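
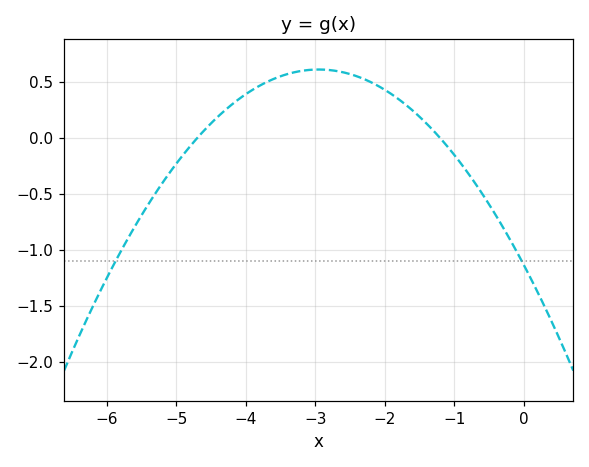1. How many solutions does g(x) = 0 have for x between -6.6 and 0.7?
2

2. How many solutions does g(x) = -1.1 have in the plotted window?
2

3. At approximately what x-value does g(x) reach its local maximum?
-2.95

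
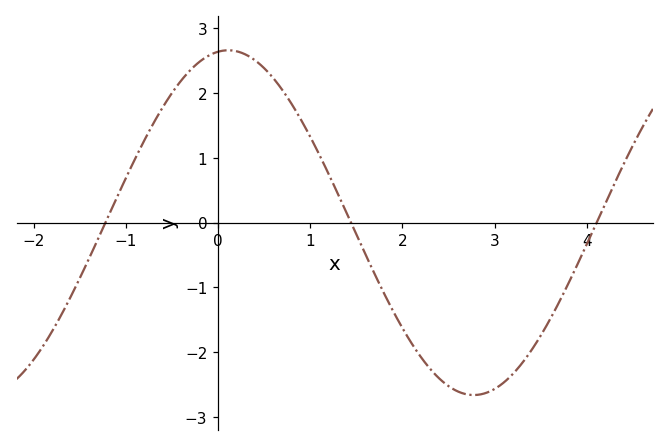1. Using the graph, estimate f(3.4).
-1.97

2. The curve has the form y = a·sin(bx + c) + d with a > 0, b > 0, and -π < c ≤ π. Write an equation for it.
y = 2.66sin(1.18x + 1.44) + 0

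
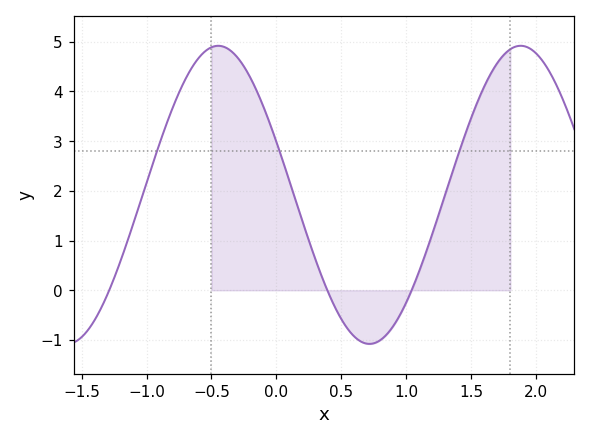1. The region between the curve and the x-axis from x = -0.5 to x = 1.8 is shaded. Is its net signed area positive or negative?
positive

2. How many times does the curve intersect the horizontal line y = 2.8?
3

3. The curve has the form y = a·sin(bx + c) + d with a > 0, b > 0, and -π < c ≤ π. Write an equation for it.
y = 3sin(2.7x + 2.8) + 1.92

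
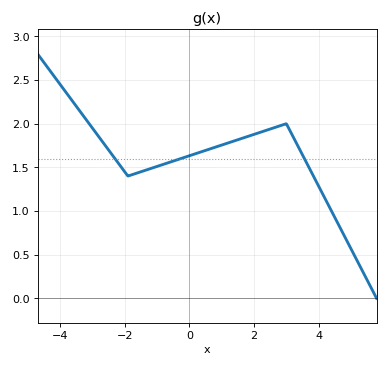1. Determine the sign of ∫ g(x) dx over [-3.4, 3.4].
positive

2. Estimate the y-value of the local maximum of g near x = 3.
2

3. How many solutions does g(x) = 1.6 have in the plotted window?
3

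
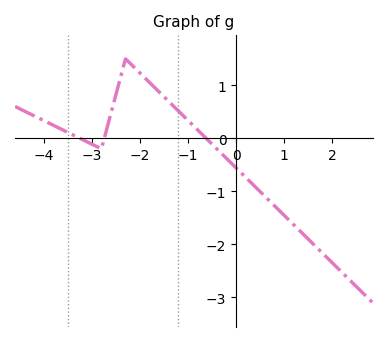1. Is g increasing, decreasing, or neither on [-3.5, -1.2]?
neither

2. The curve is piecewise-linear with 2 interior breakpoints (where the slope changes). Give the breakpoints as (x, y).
(-2.8, -0.2); (-2.3, 1.5)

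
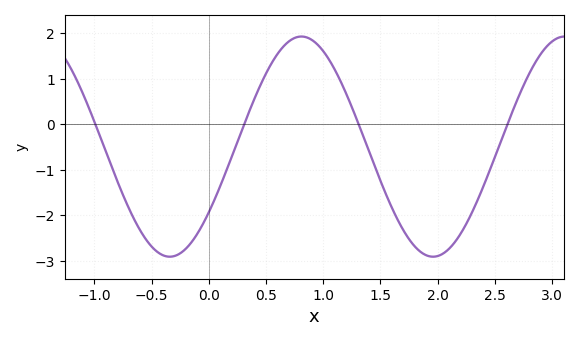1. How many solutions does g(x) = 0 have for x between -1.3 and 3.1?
4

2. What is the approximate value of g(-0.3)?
-2.9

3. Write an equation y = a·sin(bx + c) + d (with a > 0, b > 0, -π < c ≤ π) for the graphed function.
y = 2.42sin(2.7x - 0.64) - 0.49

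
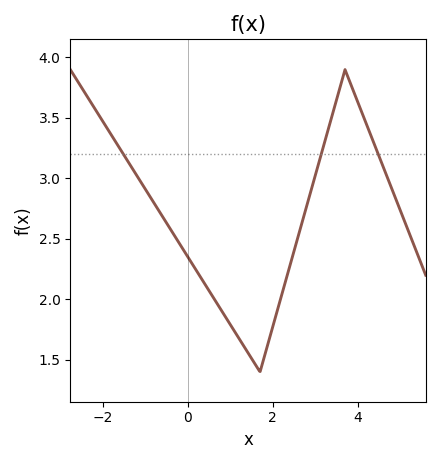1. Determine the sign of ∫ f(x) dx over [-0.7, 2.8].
positive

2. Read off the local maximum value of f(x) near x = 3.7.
3.9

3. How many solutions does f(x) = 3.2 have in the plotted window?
3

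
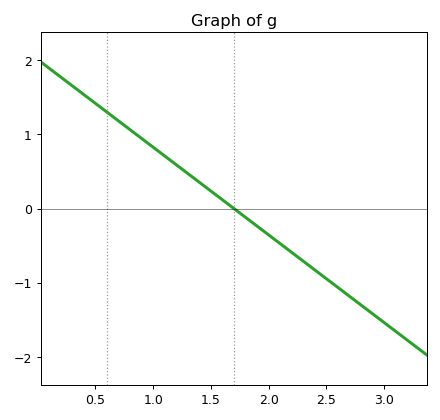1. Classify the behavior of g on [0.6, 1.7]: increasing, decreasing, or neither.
decreasing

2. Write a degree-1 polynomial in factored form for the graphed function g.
y = -1.18(x - 1.7)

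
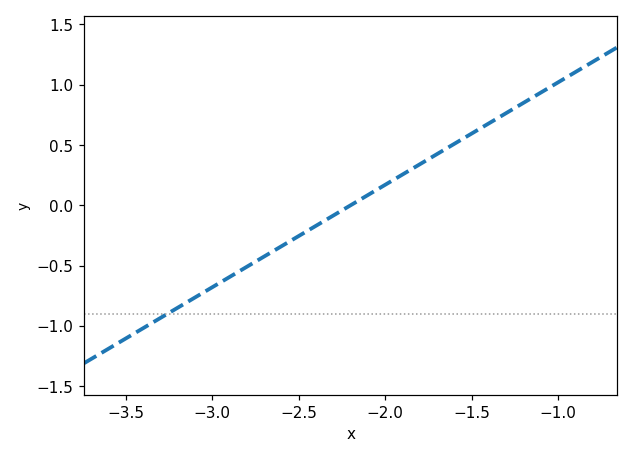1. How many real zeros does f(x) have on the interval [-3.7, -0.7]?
1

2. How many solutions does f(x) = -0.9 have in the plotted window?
1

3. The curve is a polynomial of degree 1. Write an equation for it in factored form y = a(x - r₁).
y = 0.85(x + 2.2)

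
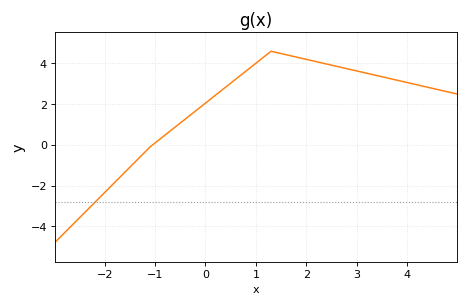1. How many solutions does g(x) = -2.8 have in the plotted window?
1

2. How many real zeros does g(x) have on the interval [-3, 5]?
1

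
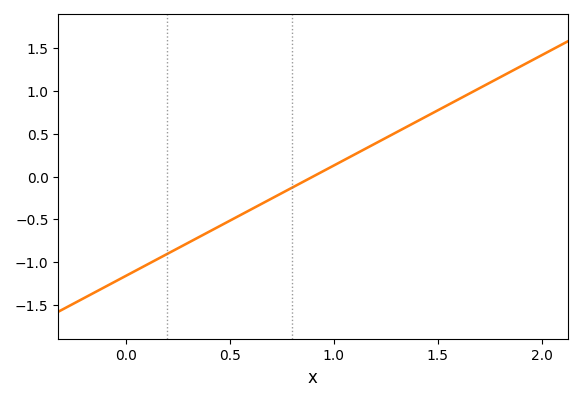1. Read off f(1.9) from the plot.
1.3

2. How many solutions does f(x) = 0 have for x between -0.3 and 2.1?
1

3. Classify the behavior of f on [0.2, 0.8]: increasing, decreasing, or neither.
increasing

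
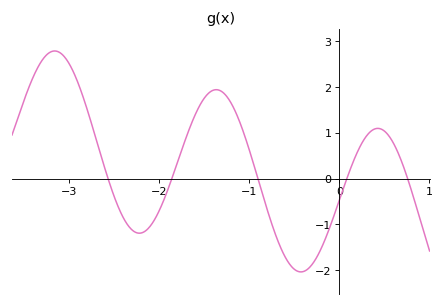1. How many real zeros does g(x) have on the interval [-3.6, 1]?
5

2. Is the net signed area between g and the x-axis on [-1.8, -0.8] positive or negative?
positive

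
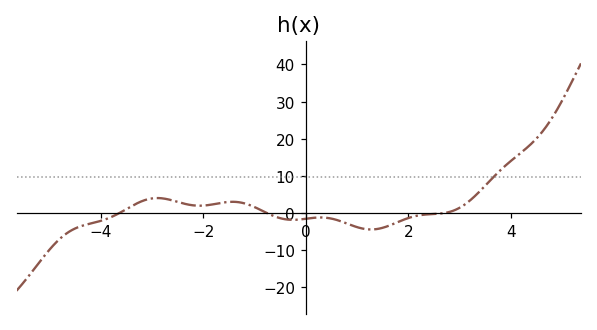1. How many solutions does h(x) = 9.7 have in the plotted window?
1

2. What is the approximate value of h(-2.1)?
2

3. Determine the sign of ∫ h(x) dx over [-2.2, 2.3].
negative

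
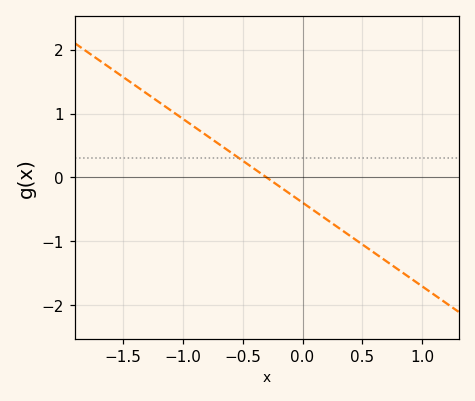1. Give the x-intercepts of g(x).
-0.3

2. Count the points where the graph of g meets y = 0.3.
1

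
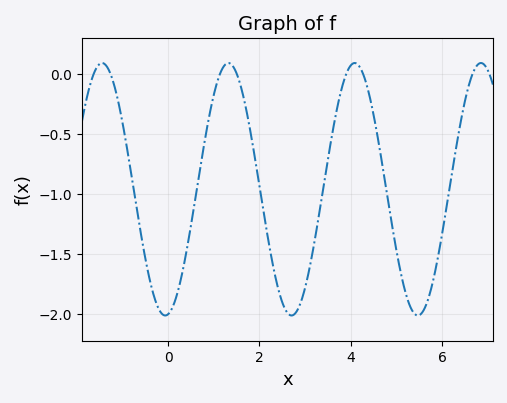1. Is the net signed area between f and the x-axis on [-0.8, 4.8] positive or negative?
negative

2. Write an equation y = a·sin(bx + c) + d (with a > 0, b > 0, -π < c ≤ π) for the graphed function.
y = 1.05sin(2.27x - 1.42) - 0.96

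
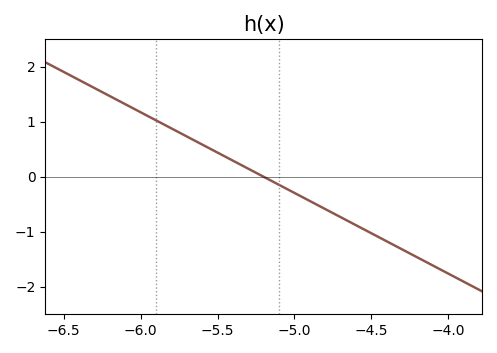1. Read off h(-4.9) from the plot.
-0.441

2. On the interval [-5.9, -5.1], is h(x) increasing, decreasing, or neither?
decreasing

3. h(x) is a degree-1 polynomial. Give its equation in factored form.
y = -1.47(x + 5.2)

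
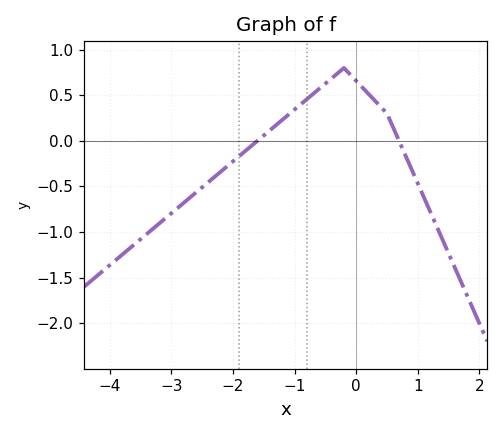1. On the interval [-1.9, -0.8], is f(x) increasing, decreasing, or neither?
increasing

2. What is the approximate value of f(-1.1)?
0.288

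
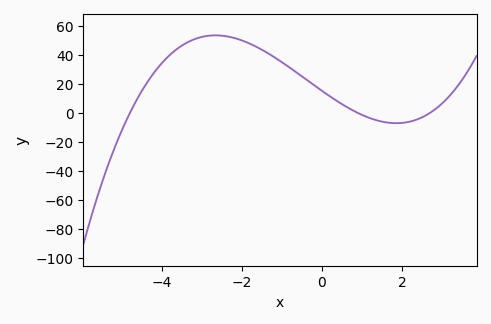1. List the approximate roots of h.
-4.8, 0.9, 2.7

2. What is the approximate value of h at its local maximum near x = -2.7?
53.5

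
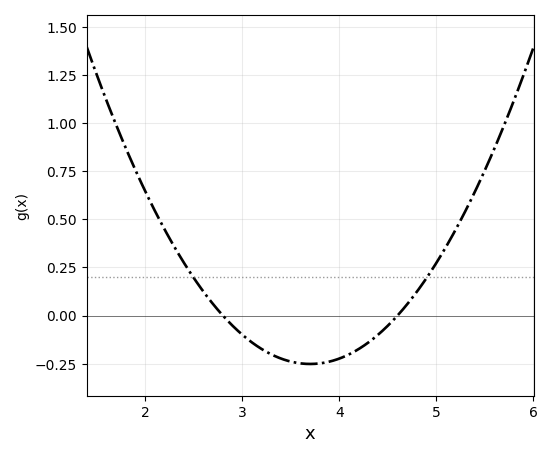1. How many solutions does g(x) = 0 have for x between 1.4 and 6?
2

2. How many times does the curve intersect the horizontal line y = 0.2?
2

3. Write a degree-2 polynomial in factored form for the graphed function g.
y = 0.31(x - 2.8)(x - 4.6)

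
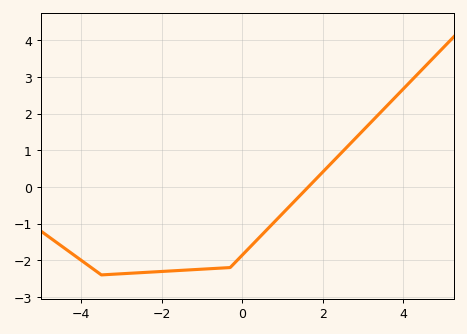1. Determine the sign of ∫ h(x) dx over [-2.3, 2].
negative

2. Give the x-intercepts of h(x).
1.6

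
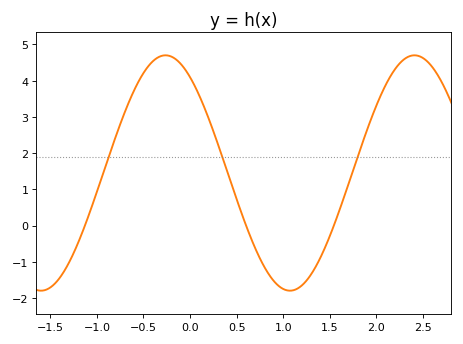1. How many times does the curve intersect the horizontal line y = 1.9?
3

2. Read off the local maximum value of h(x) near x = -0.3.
4.7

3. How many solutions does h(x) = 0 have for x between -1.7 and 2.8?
3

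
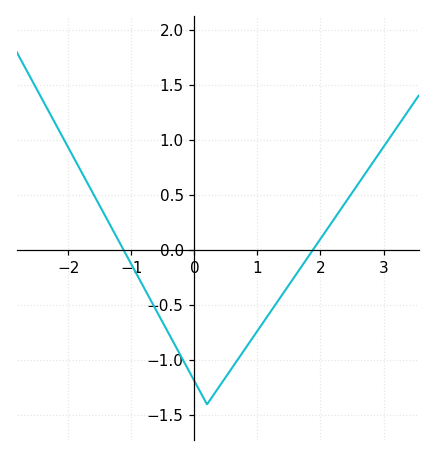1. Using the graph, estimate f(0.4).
-1.23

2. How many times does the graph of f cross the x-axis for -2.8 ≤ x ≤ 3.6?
2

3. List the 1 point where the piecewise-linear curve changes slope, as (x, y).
(0.2, -1.4)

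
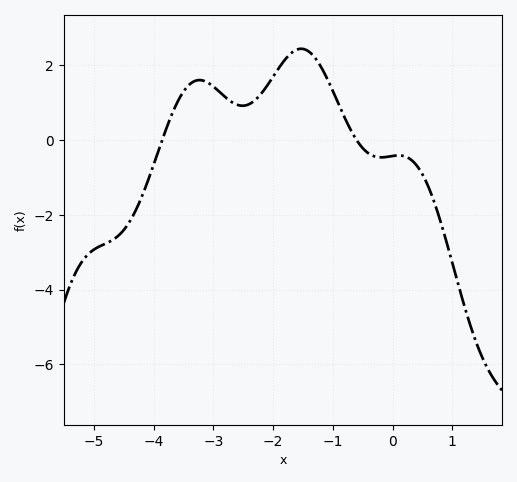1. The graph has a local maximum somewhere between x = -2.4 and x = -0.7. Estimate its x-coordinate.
-1.53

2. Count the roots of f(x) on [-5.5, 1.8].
2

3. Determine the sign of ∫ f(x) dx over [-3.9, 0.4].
positive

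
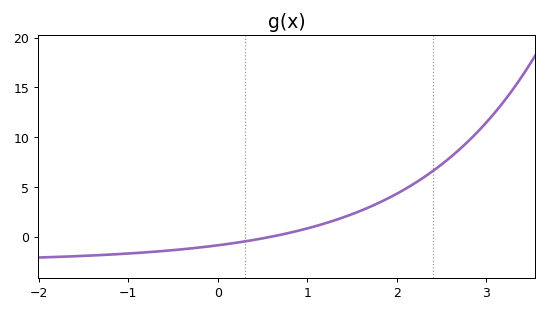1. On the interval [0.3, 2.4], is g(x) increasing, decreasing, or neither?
increasing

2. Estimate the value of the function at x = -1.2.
-2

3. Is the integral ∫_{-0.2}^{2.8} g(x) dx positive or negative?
positive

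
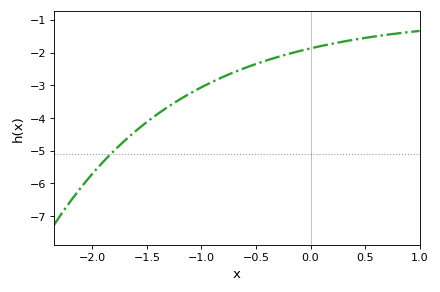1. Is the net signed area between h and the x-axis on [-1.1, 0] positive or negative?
negative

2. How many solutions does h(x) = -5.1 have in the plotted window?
1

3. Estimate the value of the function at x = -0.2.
-2.04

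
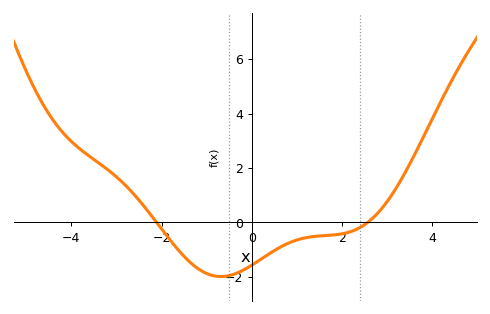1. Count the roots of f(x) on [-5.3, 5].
2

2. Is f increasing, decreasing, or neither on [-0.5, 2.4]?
increasing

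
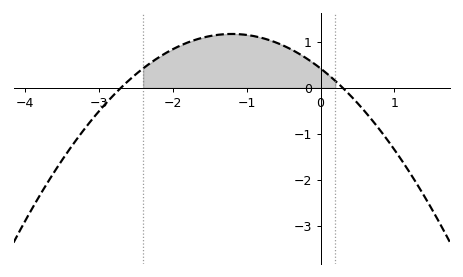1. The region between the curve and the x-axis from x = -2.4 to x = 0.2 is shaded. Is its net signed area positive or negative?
positive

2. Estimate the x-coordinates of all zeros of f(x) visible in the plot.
-2.7, 0.3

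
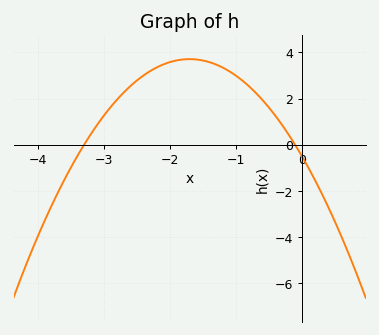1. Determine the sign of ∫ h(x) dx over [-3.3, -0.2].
positive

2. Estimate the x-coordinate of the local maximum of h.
-1.7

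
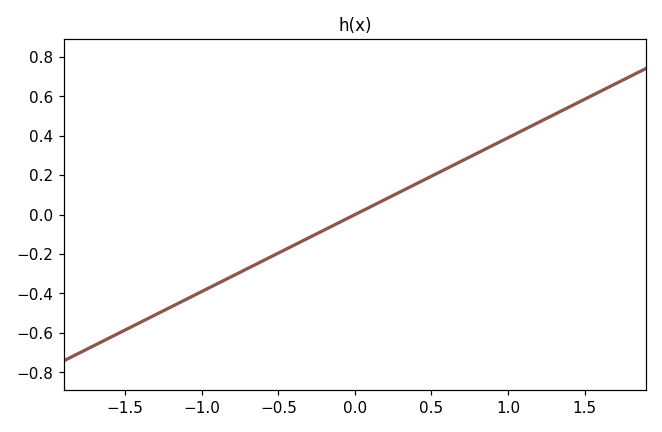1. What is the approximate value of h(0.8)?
0.312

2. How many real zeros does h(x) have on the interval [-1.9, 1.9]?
1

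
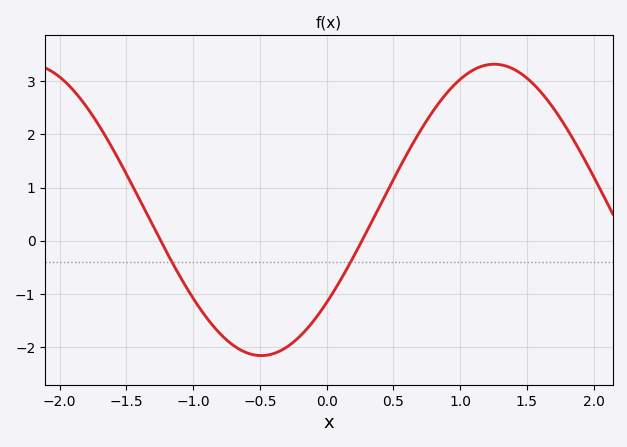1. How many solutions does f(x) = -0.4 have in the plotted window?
2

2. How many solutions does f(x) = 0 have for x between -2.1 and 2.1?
2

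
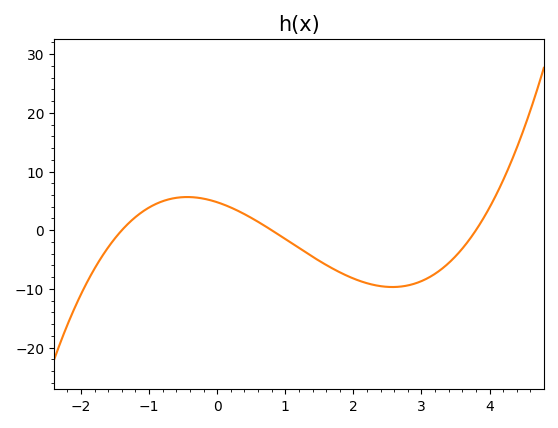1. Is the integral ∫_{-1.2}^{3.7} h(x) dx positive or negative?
negative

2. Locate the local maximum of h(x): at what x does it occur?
-0.4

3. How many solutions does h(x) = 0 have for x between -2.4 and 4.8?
3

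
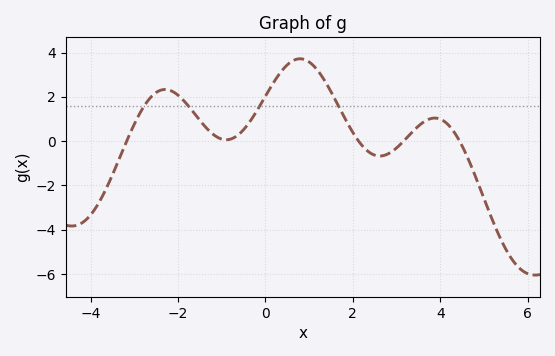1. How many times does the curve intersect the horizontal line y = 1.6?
4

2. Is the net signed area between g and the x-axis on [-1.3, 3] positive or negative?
positive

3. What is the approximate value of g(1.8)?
1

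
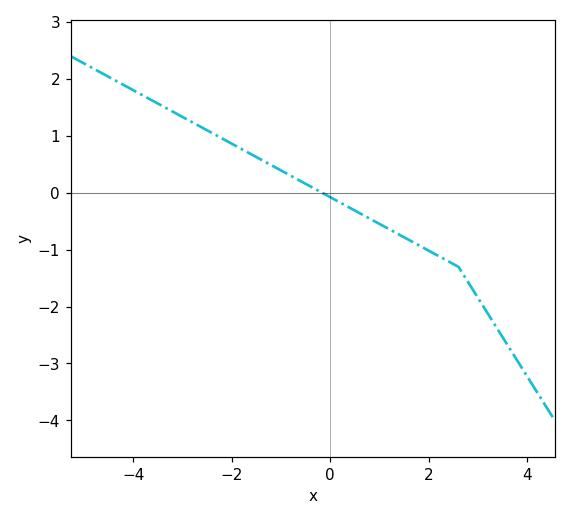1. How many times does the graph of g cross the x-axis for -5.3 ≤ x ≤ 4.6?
1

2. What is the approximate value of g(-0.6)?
0.2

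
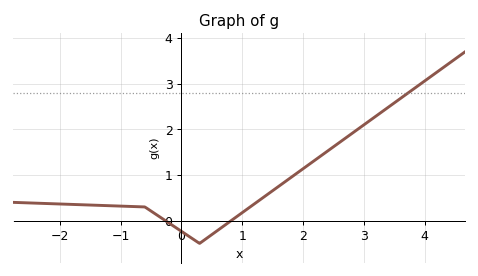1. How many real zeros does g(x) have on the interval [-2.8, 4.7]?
2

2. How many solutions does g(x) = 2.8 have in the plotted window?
1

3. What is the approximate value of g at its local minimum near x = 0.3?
-0.5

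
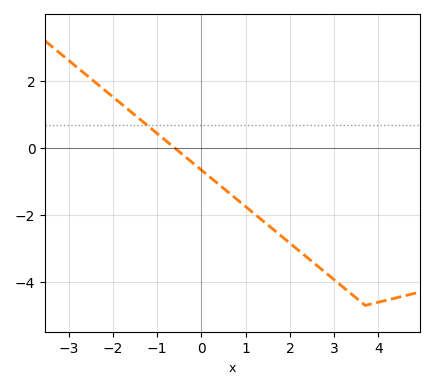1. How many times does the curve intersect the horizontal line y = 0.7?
1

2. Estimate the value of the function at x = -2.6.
2.18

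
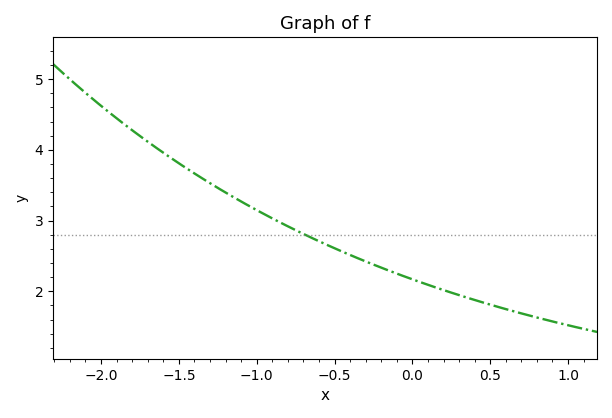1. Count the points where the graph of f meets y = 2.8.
1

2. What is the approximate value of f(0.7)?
1.69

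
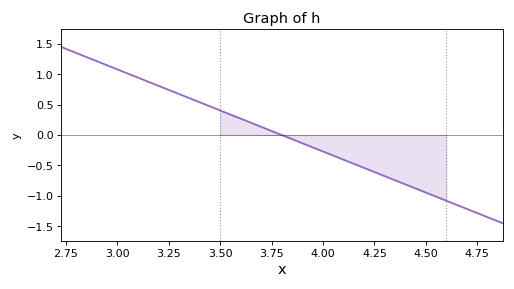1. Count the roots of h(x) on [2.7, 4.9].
1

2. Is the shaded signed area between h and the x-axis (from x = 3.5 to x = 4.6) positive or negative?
negative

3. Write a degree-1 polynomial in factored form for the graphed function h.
y = -1.35(x - 3.8)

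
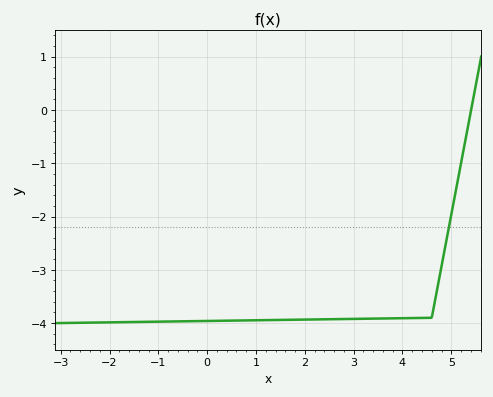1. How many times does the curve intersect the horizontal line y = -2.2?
1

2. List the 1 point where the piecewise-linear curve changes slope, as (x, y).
(4.6, -3.9)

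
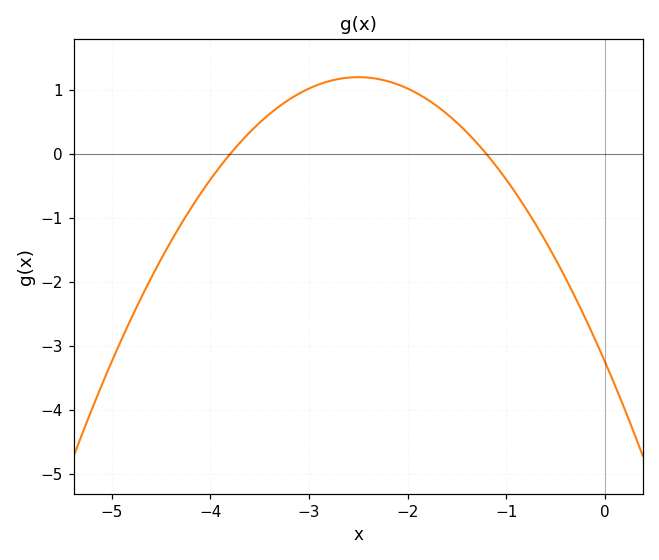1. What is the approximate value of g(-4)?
-0.4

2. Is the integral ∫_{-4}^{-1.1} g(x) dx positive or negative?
positive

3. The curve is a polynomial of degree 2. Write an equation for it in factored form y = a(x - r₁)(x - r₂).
y = -0.71(x + 3.8)(x + 1.2)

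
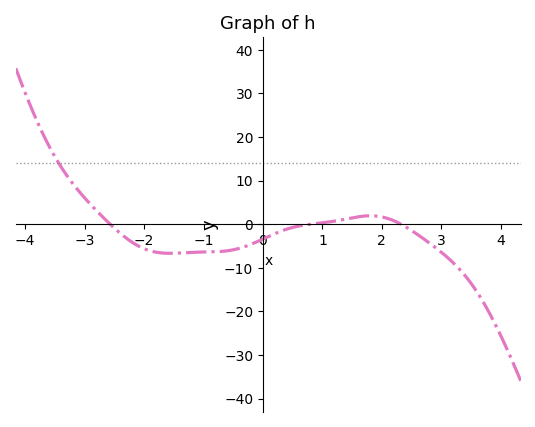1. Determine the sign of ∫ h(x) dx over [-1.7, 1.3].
negative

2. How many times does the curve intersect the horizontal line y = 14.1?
1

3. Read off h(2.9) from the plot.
-5.35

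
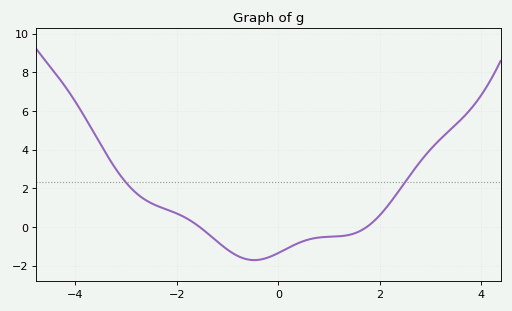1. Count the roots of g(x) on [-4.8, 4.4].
2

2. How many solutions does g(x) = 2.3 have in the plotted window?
2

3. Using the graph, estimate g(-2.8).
1.8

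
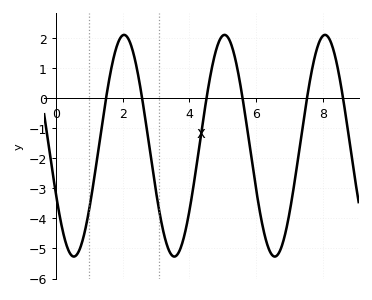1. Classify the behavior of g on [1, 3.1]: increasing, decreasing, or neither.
neither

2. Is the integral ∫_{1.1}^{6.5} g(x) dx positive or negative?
negative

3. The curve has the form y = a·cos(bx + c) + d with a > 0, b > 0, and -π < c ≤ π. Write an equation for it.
y = 3.69cos(2.09x + 2.01) - 1.58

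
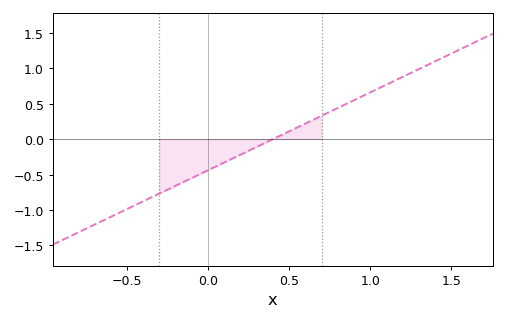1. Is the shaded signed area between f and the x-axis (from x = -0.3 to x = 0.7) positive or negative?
negative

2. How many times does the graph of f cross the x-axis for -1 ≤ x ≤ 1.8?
1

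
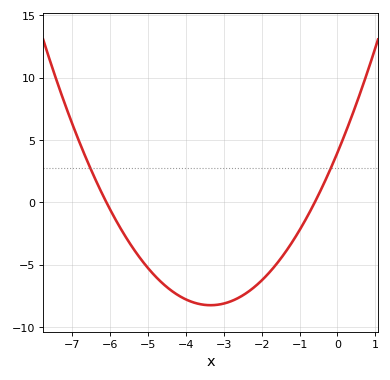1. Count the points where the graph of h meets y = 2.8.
2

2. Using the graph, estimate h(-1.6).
-5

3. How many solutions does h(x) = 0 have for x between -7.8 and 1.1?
2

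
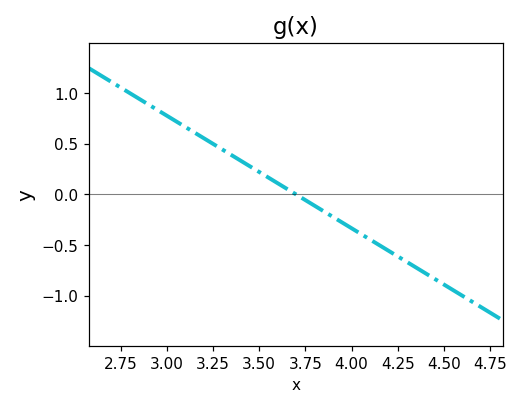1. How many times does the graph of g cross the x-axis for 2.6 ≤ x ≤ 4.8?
1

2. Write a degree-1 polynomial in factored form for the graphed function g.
y = -1.11(x - 3.7)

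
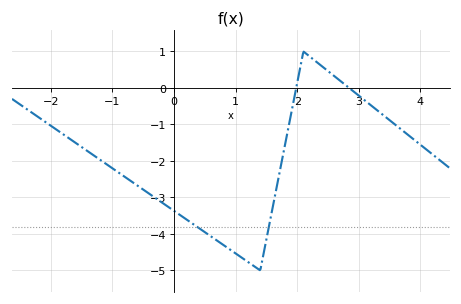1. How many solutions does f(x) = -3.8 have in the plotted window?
2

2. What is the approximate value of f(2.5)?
0.462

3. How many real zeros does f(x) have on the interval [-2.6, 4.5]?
2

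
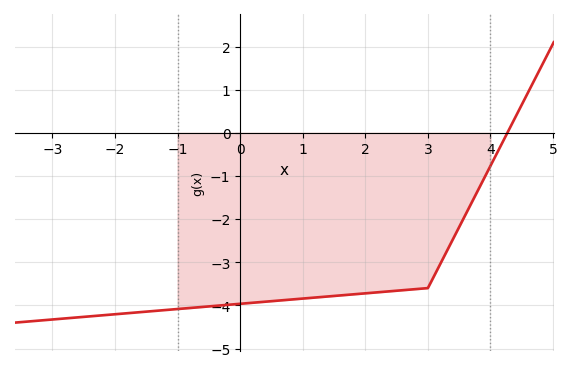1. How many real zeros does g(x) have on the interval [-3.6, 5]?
1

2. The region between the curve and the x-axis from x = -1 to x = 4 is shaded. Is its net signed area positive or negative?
negative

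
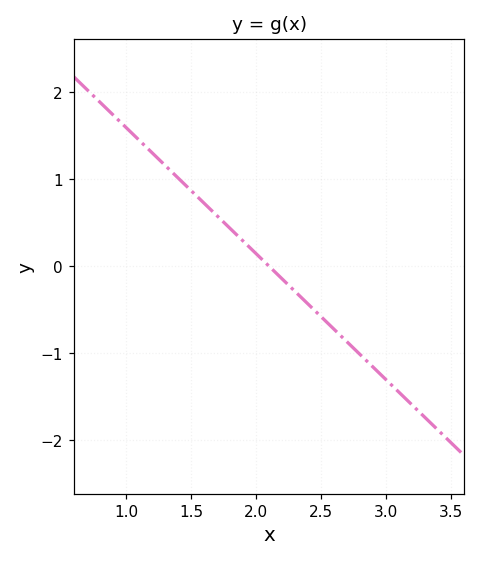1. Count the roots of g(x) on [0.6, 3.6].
1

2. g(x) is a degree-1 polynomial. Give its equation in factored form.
y = -1.45(x - 2.1)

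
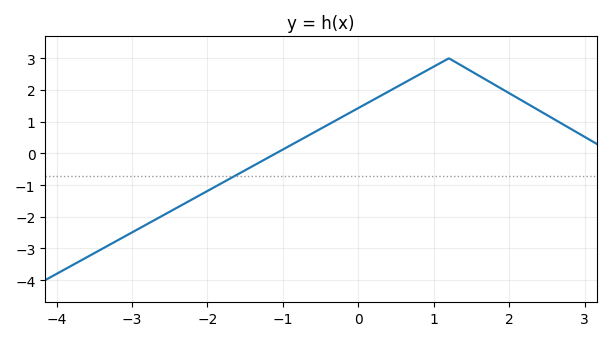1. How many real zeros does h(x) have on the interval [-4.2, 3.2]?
1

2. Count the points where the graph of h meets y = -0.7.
1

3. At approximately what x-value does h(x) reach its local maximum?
1.2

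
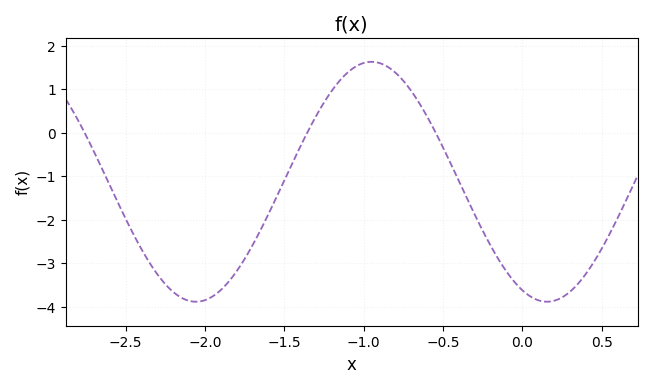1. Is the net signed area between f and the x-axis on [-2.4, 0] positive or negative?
negative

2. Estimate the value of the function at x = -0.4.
-1.1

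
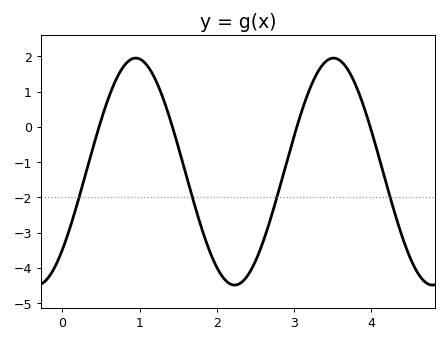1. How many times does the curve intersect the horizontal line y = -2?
4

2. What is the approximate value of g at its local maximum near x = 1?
1.9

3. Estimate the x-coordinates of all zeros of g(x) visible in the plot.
0.5, 1.4, 3, 4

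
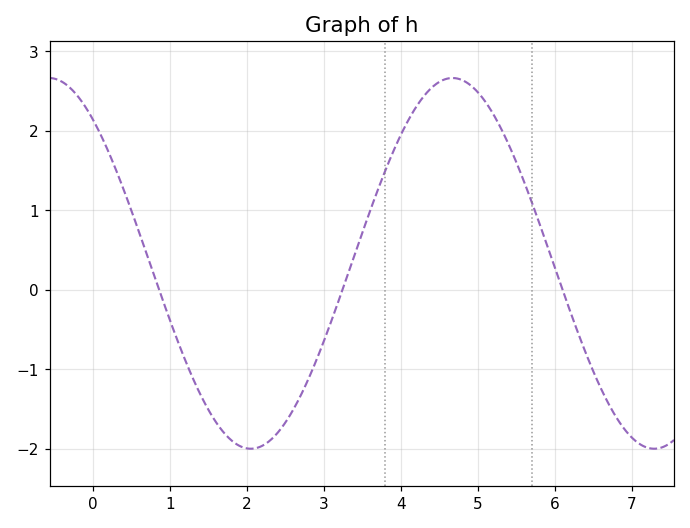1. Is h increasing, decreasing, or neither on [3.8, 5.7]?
neither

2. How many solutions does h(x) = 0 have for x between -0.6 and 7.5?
3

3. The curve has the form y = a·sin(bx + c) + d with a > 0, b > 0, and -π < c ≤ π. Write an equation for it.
y = 2.33sin(1.2x + 2.25) + 0.33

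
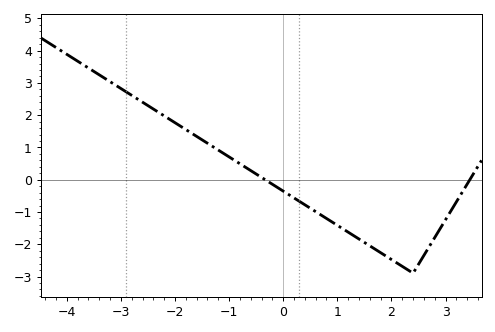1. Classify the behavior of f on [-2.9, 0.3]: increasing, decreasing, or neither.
decreasing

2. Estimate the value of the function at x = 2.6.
-2.35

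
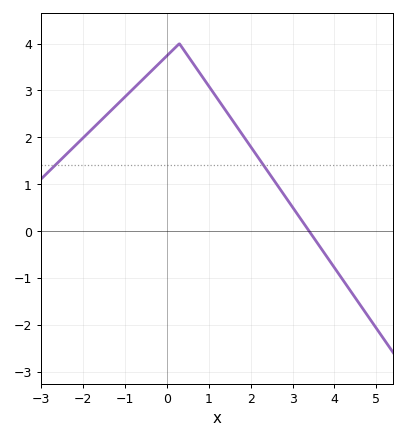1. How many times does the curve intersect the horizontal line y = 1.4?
2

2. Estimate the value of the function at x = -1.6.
2.3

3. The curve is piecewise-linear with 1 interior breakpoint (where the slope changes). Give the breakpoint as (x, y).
(0.3, 4)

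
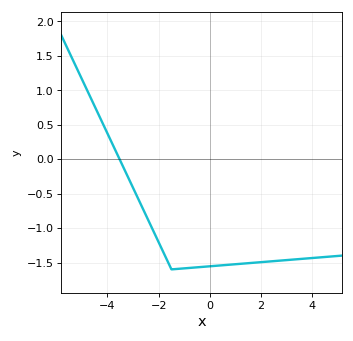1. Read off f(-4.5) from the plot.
0.75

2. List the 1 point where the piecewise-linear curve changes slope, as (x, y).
(-1.5, -1.6)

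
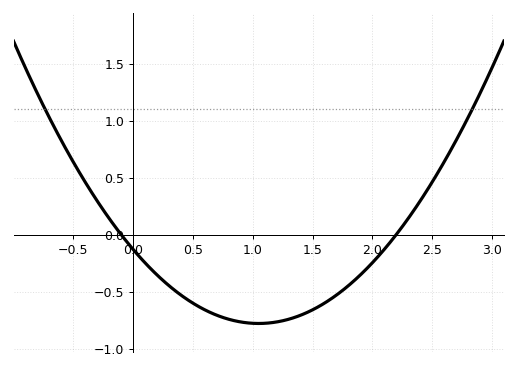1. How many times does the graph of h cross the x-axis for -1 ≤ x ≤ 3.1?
2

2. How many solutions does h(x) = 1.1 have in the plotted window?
2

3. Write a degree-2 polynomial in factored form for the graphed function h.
y = 0.59(x + 0.1)(x - 2.2)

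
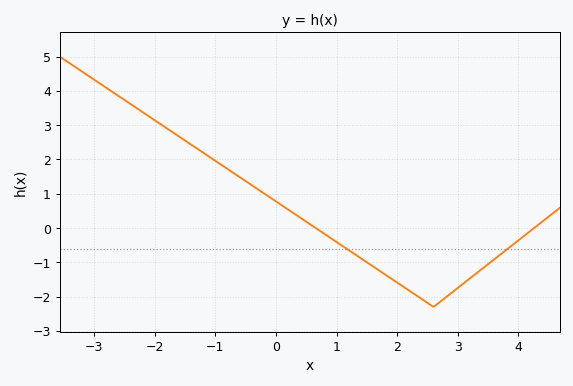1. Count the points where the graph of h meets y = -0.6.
2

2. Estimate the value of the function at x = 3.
-1.75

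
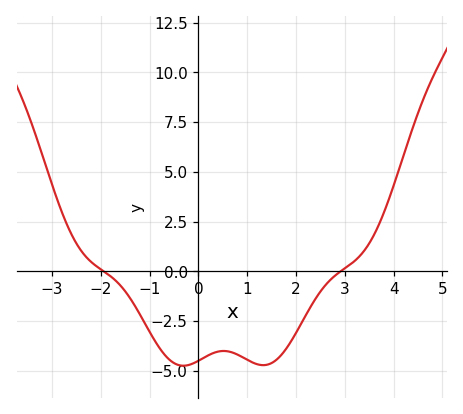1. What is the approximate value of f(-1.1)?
-2.6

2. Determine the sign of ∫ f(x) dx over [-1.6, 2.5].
negative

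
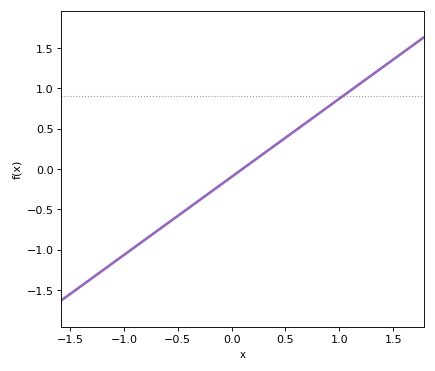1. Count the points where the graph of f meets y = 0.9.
1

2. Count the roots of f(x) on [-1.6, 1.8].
1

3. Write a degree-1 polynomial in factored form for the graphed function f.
y = 0.97(x - 0.1)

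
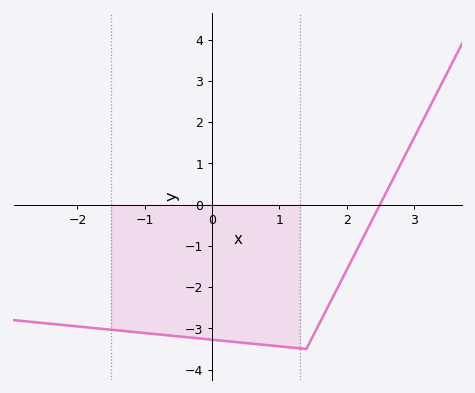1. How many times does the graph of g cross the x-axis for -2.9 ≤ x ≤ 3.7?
1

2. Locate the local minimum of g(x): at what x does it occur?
1.4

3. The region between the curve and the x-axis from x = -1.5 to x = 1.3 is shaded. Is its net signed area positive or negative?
negative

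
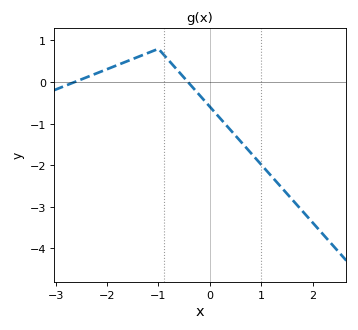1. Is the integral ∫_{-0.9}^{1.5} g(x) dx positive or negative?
negative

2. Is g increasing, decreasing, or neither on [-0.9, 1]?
decreasing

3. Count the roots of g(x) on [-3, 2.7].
2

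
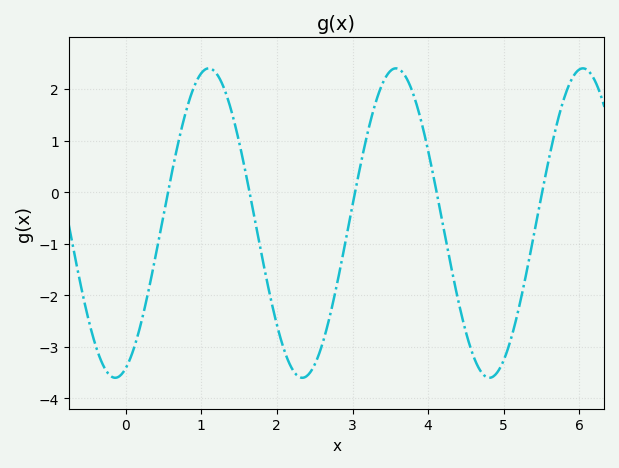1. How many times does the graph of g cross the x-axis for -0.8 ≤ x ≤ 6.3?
5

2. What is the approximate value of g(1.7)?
-0.5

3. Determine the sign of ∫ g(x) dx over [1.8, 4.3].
negative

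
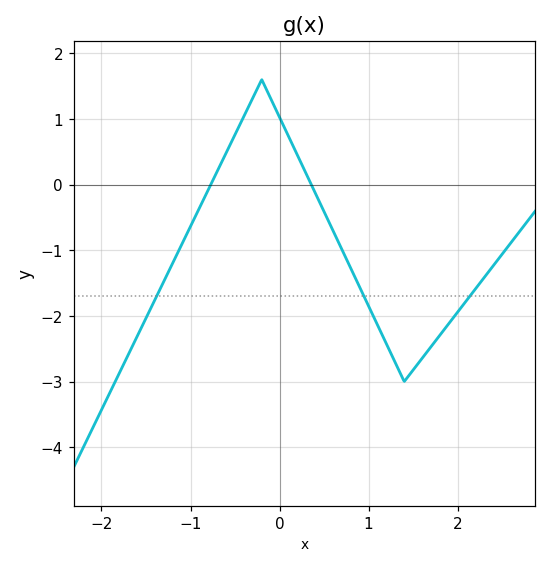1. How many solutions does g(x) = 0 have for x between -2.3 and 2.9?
2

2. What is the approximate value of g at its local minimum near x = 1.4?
-3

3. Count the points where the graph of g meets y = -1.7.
3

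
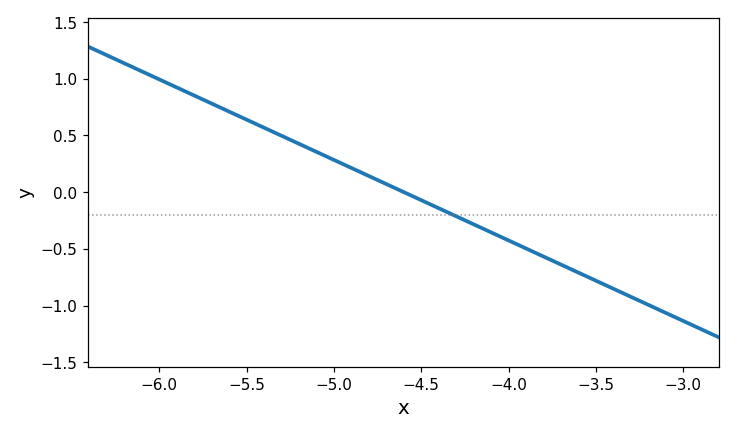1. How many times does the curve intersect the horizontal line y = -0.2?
1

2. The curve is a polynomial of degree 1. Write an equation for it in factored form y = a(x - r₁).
y = -0.71(x + 4.6)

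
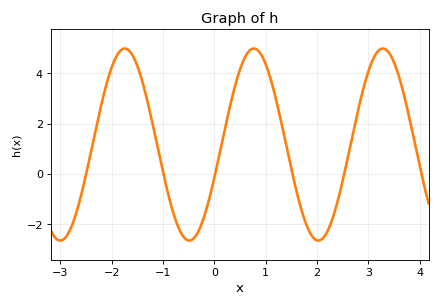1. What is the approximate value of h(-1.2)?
1.96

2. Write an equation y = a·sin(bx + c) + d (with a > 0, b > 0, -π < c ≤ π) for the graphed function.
y = 3.81sin(2.5x - 0.35) + 1.17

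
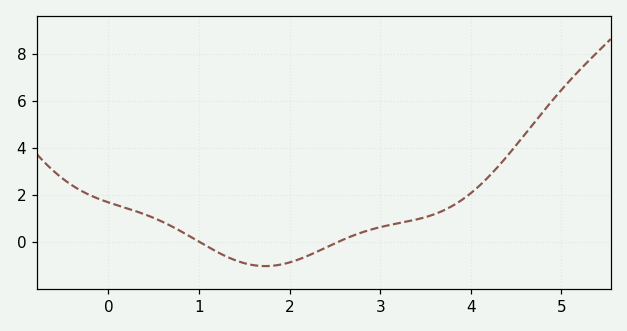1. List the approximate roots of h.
1, 2.5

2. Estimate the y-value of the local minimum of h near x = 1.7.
-1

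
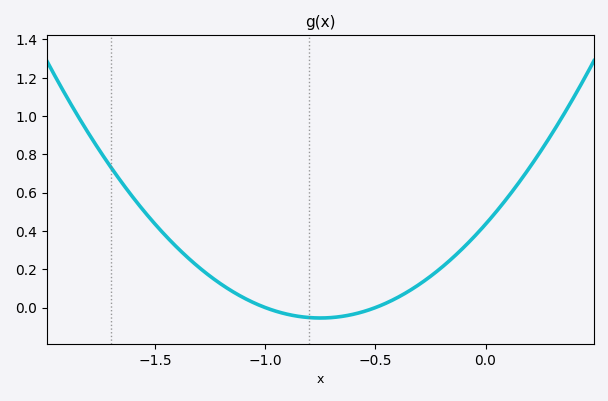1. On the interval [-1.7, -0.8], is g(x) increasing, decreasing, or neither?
decreasing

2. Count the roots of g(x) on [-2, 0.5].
2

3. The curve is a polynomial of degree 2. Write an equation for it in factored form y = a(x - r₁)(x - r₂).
y = 0.87(x + 1)(x + 0.5)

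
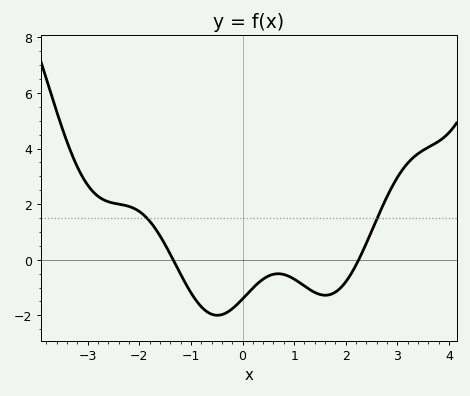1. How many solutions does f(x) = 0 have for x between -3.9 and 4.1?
2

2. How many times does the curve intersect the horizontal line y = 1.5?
2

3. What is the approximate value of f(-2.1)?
1.8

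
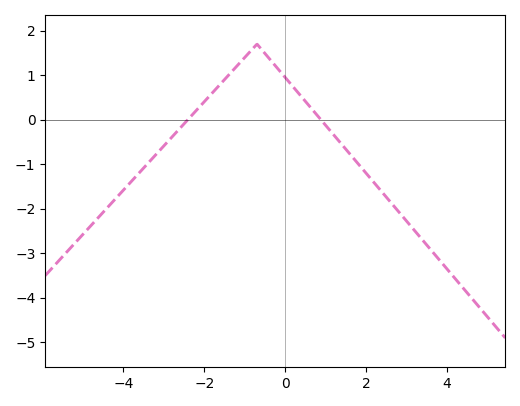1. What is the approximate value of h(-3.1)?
-0.7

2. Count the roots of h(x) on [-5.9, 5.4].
2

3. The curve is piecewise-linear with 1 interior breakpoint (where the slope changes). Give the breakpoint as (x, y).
(-0.7, 1.7)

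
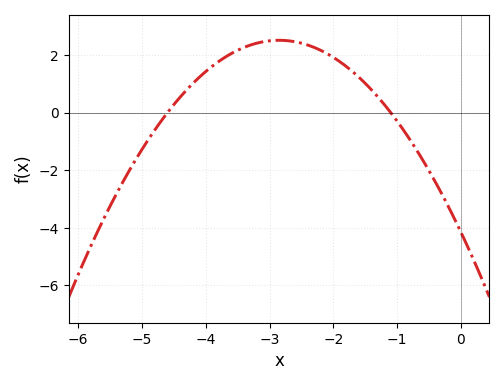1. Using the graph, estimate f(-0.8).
-0.935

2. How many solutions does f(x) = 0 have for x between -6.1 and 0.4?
2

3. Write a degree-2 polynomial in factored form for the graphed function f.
y = -0.82(x + 4.6)(x + 1.1)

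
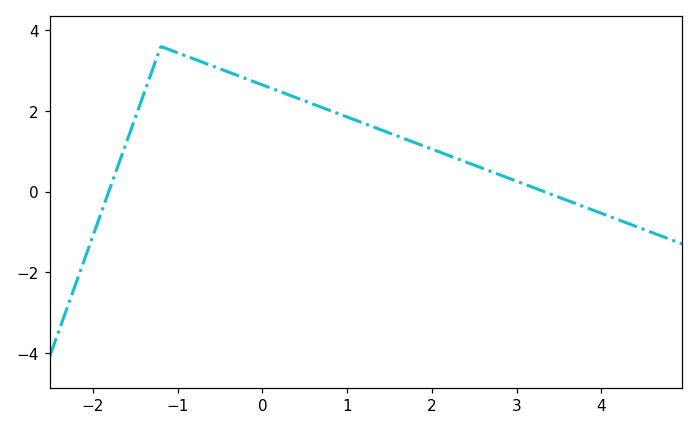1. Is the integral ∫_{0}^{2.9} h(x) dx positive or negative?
positive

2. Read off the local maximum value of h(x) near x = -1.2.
3.6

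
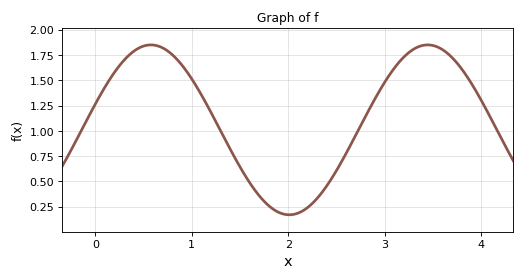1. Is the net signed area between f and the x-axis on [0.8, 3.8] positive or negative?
positive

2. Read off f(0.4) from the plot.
1.78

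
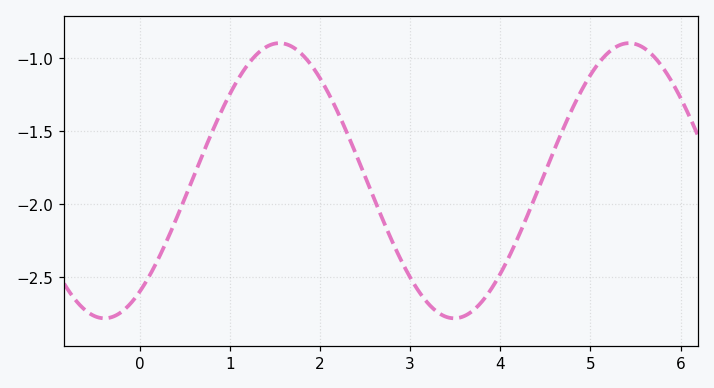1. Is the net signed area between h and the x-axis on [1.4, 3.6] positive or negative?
negative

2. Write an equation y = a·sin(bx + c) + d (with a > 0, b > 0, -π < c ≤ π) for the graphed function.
y = 0.94sin(1.6x - 0.94) - 1.84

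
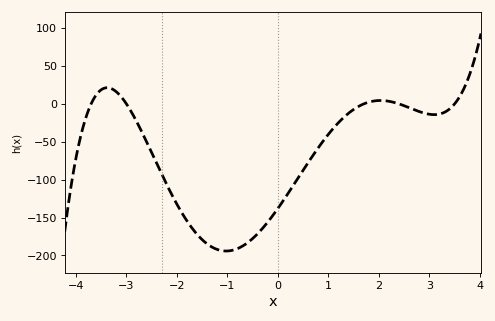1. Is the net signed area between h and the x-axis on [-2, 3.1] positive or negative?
negative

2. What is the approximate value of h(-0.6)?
-183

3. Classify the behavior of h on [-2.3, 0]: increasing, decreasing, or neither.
neither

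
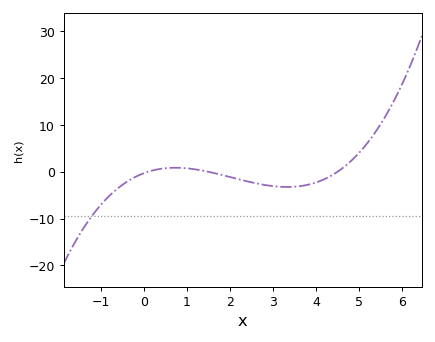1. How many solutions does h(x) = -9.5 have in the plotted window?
1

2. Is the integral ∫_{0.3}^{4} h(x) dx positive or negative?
negative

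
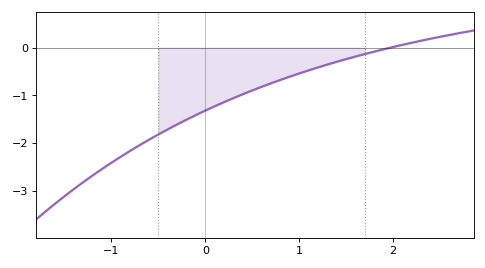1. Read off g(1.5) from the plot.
-0.2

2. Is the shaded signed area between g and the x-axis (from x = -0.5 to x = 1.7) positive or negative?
negative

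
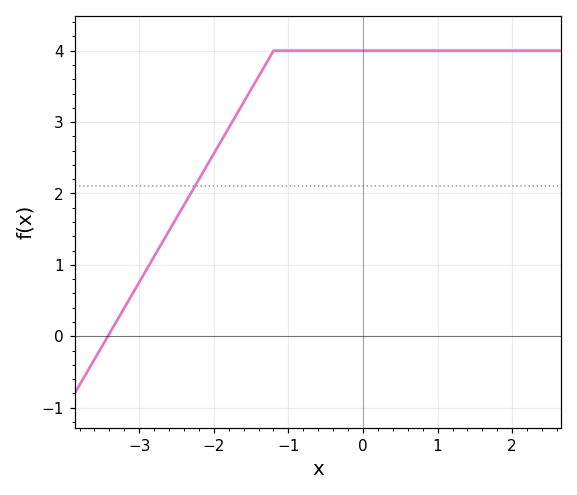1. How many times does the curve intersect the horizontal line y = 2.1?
1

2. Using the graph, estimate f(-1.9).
2.7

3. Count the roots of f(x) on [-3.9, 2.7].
1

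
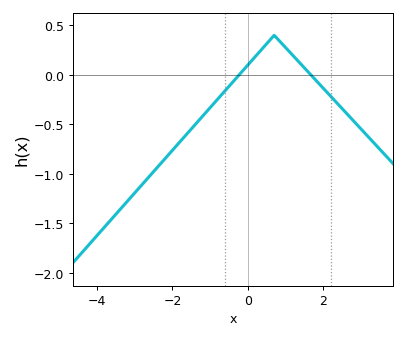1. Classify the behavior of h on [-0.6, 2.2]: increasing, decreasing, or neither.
neither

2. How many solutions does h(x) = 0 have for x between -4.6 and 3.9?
2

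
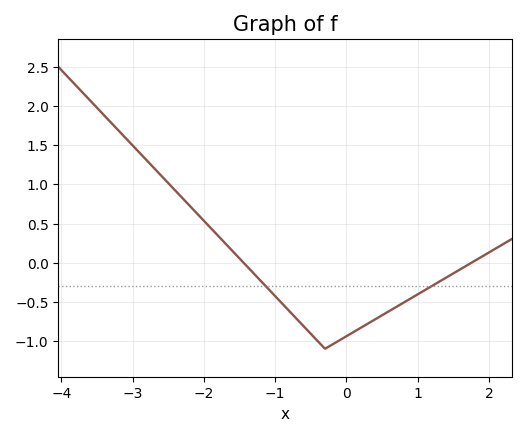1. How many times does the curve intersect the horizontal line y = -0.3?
2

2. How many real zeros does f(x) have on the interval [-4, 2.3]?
2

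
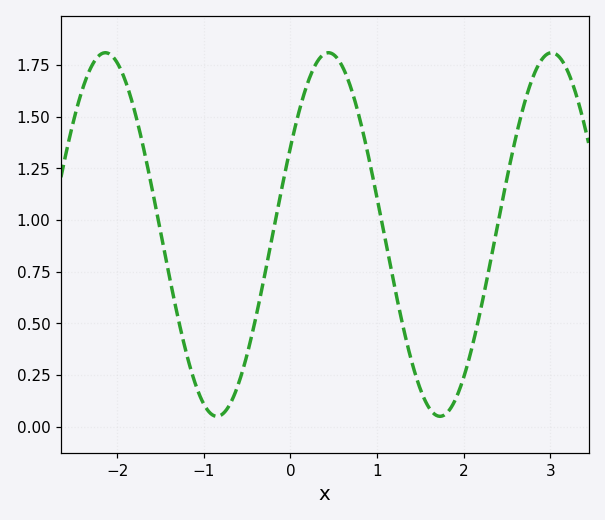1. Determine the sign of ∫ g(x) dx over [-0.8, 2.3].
positive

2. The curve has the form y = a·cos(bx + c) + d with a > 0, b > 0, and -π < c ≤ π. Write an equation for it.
y = 0.88cos(2.4x - 1.1) + 0.93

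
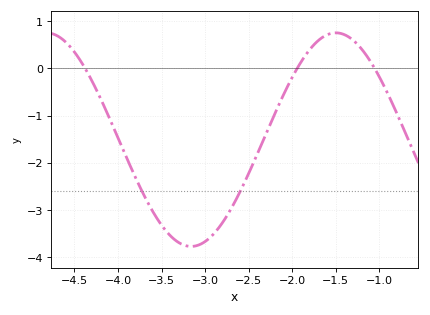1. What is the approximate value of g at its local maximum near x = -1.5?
0.7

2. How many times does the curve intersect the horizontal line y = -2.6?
2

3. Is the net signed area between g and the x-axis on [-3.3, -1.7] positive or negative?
negative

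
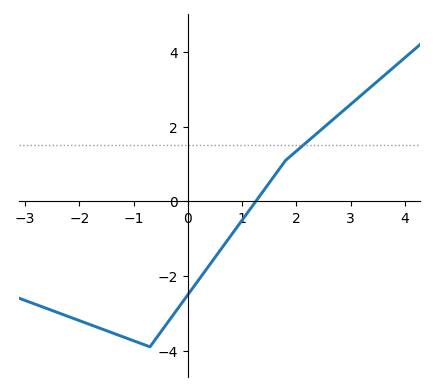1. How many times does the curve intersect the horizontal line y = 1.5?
1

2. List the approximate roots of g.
1.3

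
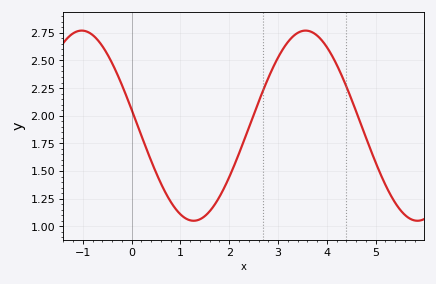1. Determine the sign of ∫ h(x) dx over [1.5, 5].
positive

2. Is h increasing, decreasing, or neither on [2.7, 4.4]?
neither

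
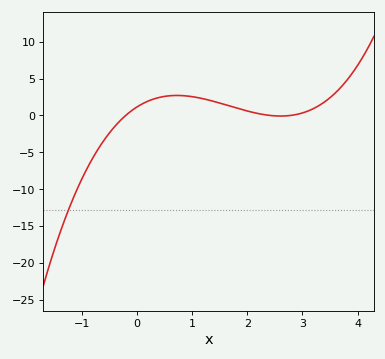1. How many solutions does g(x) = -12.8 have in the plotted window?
1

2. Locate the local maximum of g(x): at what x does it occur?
0.7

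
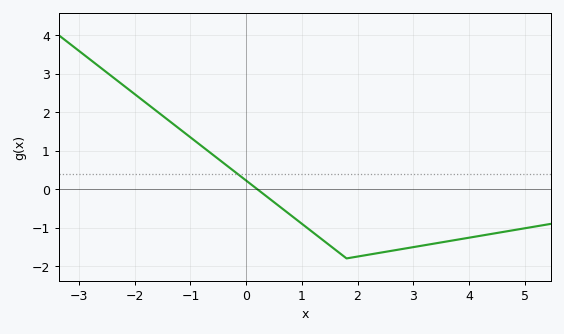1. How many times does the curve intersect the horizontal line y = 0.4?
1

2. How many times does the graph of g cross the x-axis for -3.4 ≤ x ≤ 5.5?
1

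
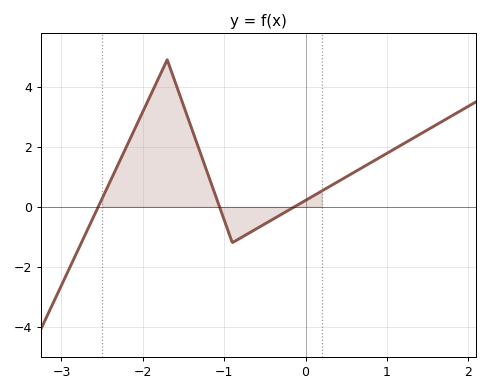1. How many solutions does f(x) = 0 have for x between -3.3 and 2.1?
3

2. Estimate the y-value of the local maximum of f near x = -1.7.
4.9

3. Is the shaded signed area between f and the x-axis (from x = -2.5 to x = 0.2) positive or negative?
positive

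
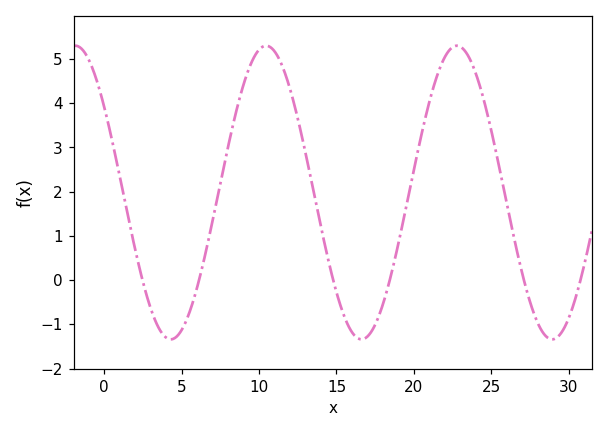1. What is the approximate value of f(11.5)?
4.8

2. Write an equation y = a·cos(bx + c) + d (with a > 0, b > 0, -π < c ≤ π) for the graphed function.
y = 3.32cos(0.51x + 0.95) + 1.98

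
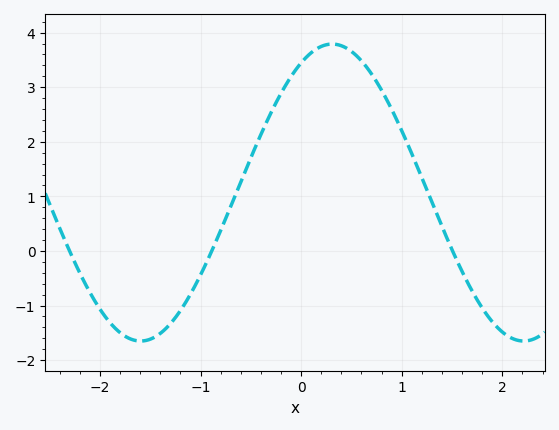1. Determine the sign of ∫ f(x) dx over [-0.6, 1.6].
positive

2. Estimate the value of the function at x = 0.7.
3.2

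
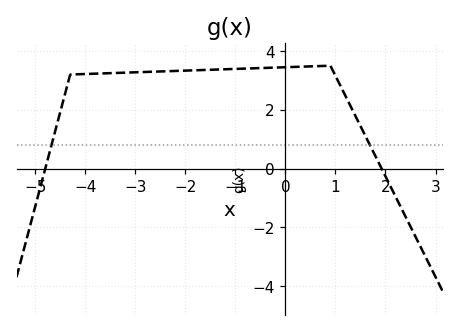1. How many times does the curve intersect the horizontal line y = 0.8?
2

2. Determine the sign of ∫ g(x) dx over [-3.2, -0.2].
positive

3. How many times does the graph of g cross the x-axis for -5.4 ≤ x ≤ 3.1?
2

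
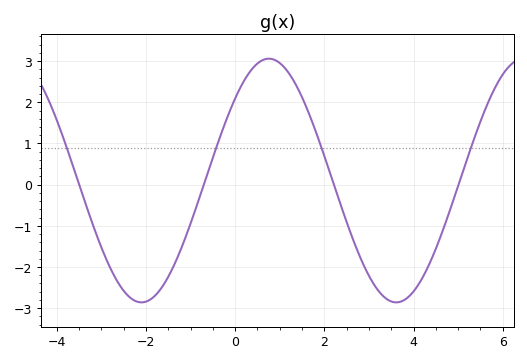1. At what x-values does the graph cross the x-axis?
-3.4, -0.8, 2.2, 5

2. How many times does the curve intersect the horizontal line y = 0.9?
4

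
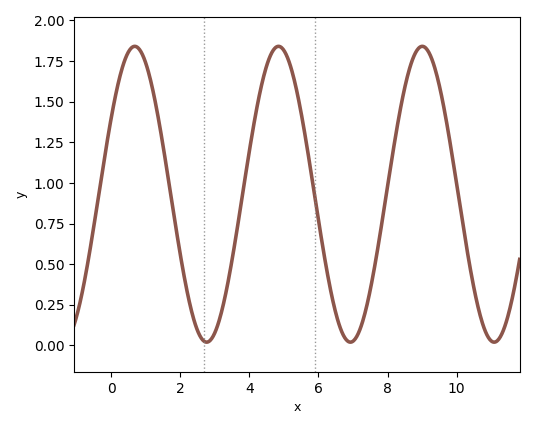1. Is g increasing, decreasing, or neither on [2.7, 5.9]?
neither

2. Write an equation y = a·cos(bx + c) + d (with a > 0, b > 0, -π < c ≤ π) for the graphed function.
y = 0.91cos(1.5x - 1) + 0.93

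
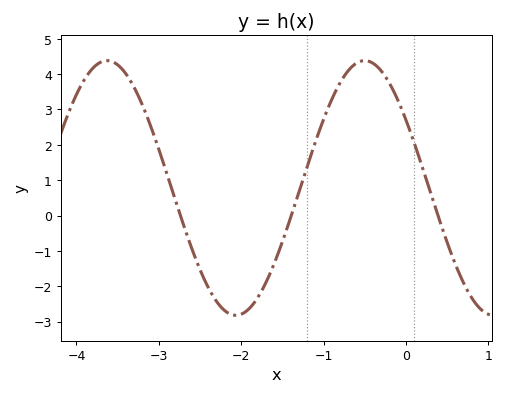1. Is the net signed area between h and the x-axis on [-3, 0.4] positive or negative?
positive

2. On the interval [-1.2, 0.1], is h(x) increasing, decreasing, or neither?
neither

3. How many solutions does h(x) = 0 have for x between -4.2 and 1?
3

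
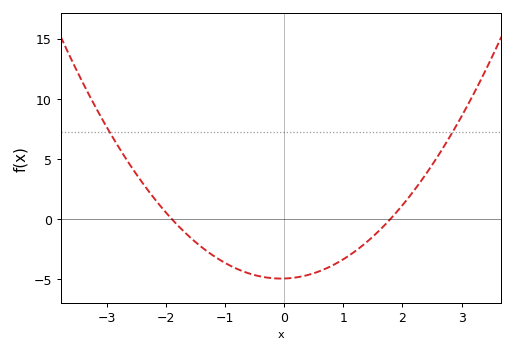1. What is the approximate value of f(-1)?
-3.5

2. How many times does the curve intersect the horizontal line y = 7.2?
2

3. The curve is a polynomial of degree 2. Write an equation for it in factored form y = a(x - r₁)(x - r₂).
y = 1.45(x + 1.9)(x - 1.8)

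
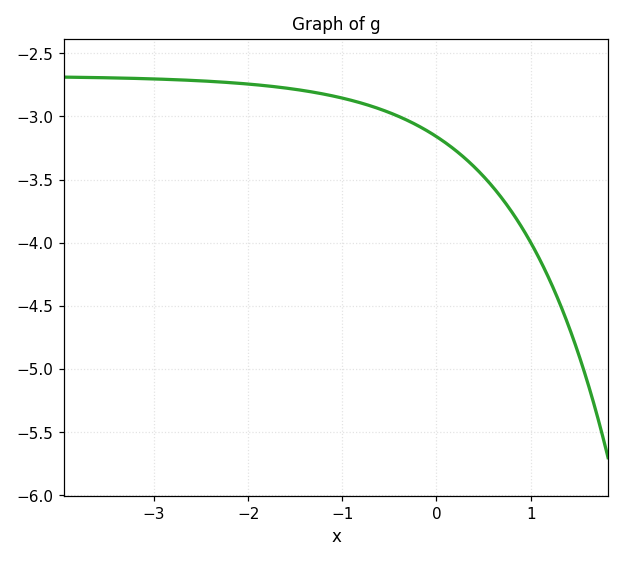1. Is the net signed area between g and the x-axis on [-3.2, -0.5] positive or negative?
negative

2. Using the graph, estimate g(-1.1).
-2.84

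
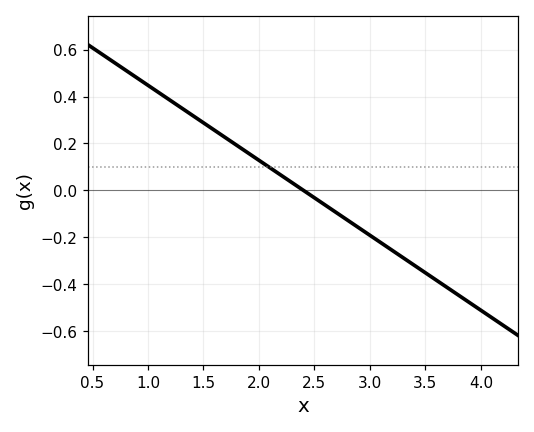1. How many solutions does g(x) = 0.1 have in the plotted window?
1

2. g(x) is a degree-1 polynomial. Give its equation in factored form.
y = -0.32(x - 2.4)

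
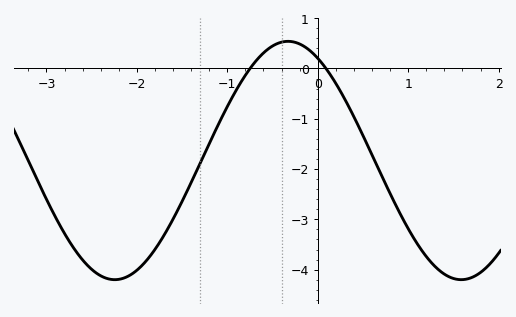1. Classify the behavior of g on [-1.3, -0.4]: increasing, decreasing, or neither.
increasing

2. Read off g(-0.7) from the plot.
0.1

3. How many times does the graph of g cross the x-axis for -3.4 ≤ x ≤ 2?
2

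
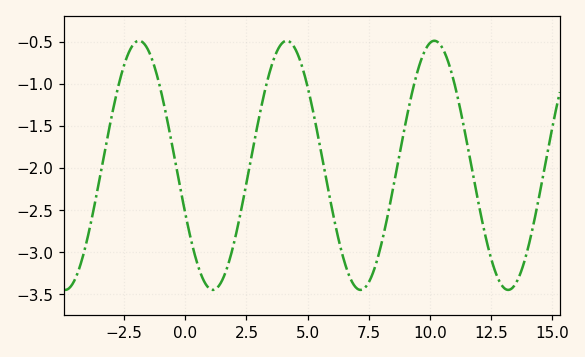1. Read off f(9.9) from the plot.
-0.556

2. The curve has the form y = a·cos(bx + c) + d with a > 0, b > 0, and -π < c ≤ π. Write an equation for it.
y = 1.48cos(1.04x + 1.97) - 1.97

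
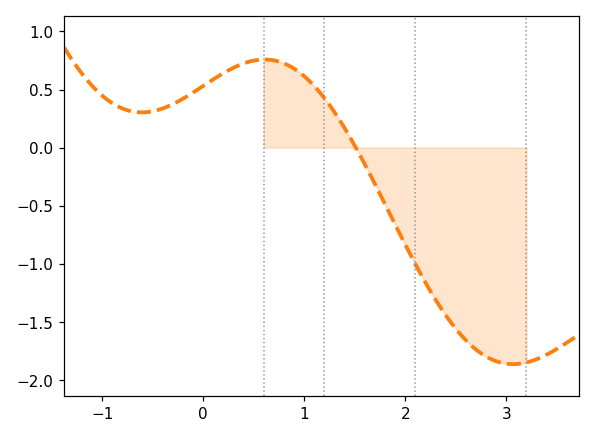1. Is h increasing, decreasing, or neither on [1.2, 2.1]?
decreasing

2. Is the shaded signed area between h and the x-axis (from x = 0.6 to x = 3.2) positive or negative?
negative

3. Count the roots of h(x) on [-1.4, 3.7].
1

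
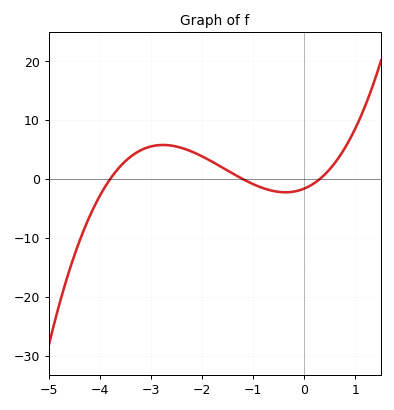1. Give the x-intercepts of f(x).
-3.8, -1.2, 0.3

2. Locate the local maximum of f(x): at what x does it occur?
-2.8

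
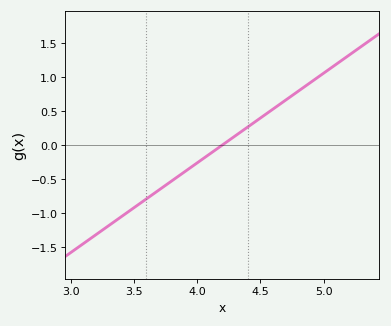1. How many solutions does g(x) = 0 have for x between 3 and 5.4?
1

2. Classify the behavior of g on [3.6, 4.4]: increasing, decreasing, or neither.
increasing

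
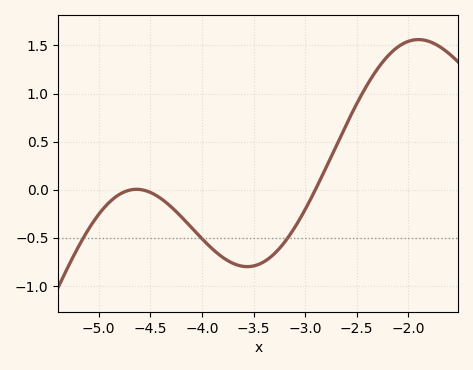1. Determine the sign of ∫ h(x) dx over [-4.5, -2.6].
negative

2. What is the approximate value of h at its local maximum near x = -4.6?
0.004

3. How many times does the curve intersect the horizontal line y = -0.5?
3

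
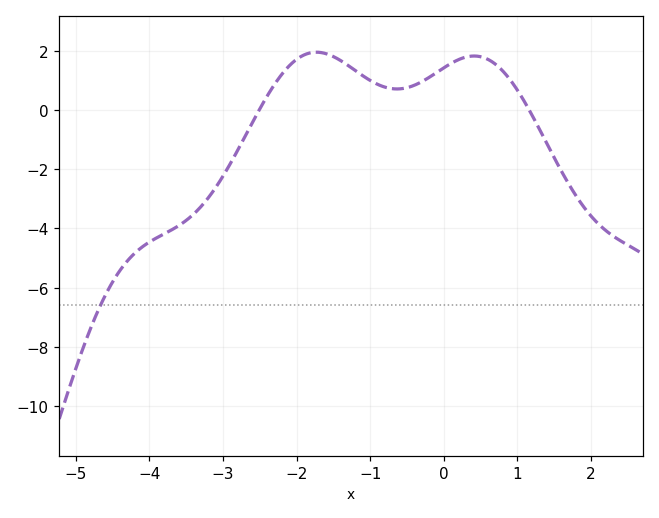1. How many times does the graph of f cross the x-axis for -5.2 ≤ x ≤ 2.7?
2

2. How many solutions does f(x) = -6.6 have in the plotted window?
1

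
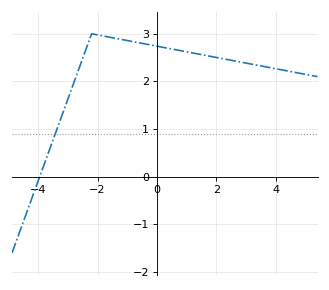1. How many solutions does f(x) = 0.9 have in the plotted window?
1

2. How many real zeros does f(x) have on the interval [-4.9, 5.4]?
1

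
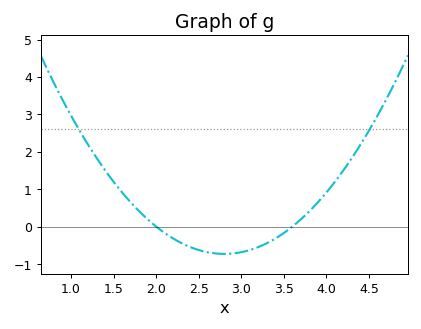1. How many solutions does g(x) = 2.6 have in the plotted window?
2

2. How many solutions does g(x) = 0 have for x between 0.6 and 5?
2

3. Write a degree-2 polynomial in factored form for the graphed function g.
y = 1.14(x - 2)(x - 3.6)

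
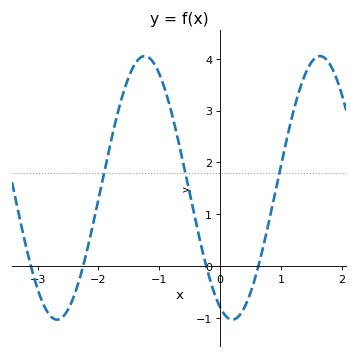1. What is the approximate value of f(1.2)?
2.95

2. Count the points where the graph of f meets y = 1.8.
3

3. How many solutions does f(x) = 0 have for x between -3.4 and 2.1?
4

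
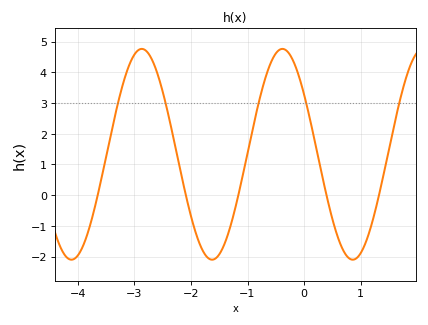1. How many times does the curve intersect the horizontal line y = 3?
5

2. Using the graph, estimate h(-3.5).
1.22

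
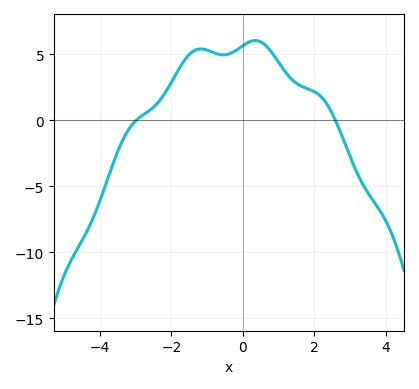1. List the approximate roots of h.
-3, 2.6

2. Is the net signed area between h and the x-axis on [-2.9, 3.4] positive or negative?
positive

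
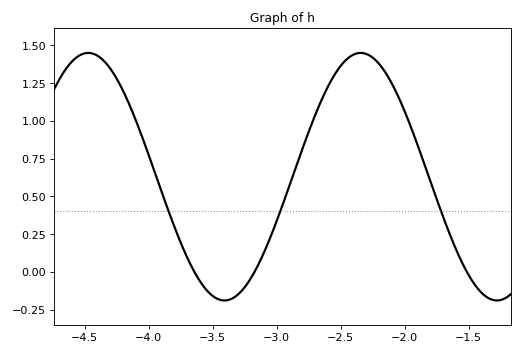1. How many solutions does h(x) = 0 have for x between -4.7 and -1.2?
3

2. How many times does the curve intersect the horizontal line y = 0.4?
3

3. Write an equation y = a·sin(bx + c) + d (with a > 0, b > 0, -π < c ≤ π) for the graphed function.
y = 0.82sin(2.95x + 2.2) + 0.63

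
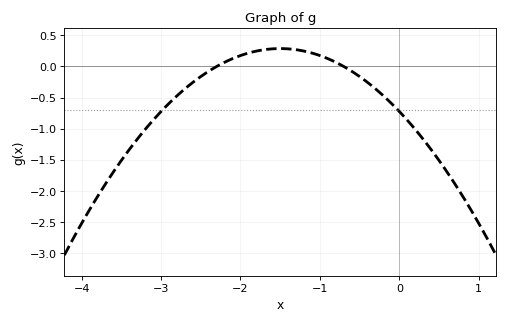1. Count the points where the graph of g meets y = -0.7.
2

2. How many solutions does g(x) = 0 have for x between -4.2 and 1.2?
2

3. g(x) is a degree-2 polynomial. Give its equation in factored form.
y = -0.45(x + 2.3)(x + 0.7)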